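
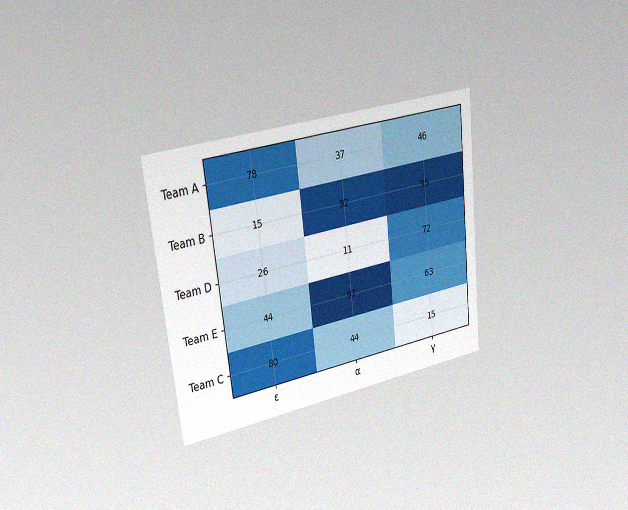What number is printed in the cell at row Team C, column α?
44

The chart is tilted about 6° counter-clockwise and viewed slightly from the left, with some photo noise. The (Team C, α) cell reads 44.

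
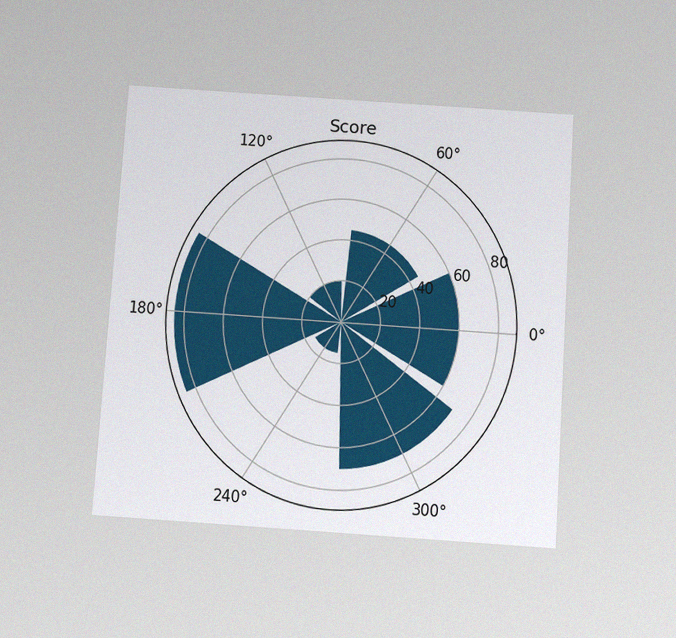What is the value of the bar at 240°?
The chart is tilted about 4° clockwise and viewed slightly from below, with some photo noise. The bar at 240° reaches 15 on the radial axis.

15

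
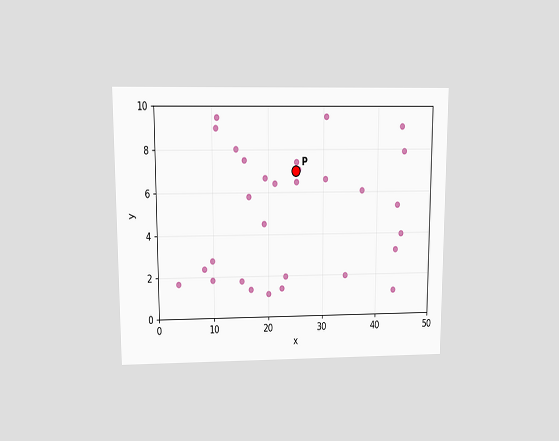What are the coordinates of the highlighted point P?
The chart is viewed at a slight angle. Following the gridlines from P to each axis, P sits at (25, 7).

(25, 7)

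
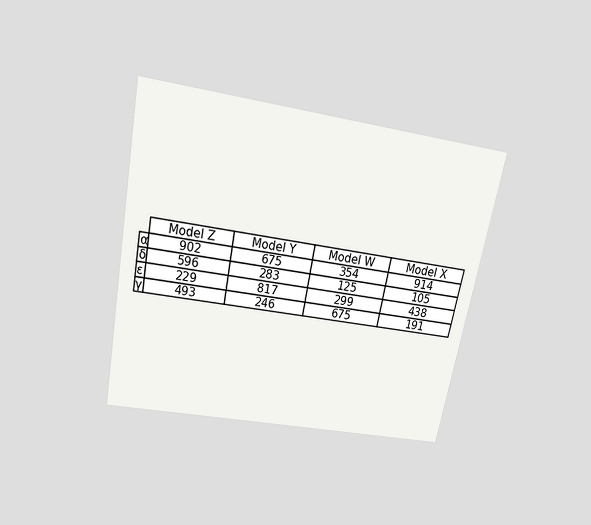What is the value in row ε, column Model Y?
The chart is tilted about 11° clockwise and viewed slightly from above. The (ε, Model Y) cell reads 817.

817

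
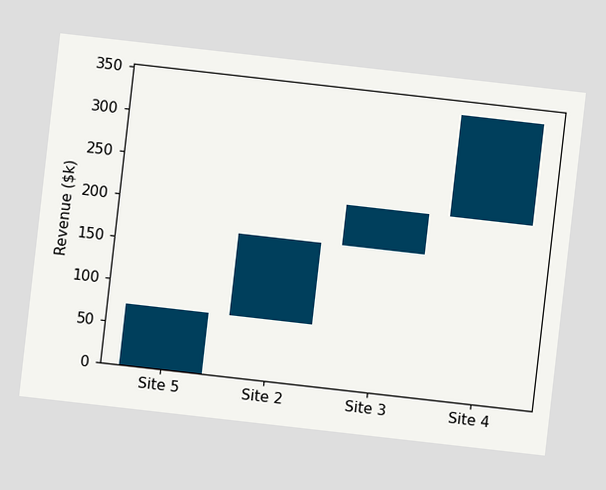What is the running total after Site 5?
The chart is tilted about 6° clockwise. After Site 5 the running total reaches $72k.

$72k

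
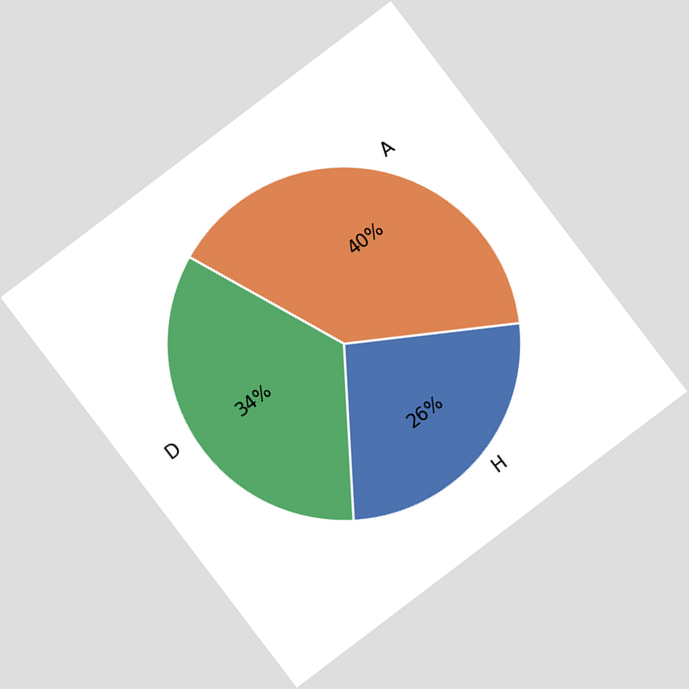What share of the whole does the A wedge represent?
40%

The chart is tilted about 37° counter-clockwise. The A slice takes up 40% of the pie.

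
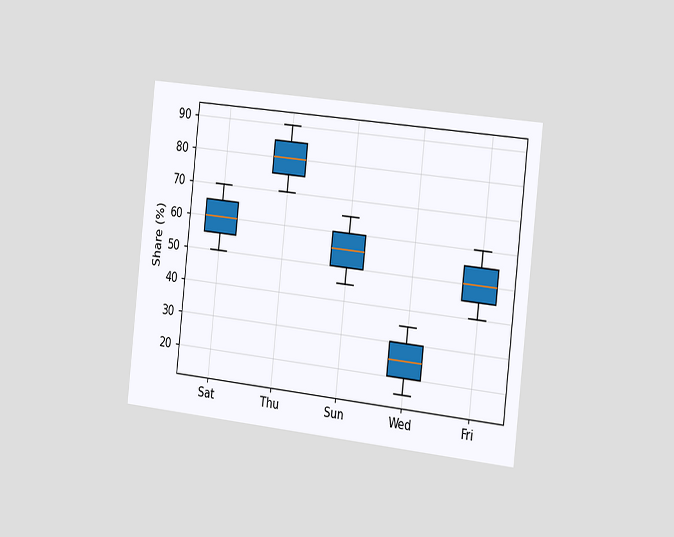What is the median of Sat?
60%

The chart is tilted about 6° clockwise and viewed slightly from the right. The median line in the Sat box sits at 60%.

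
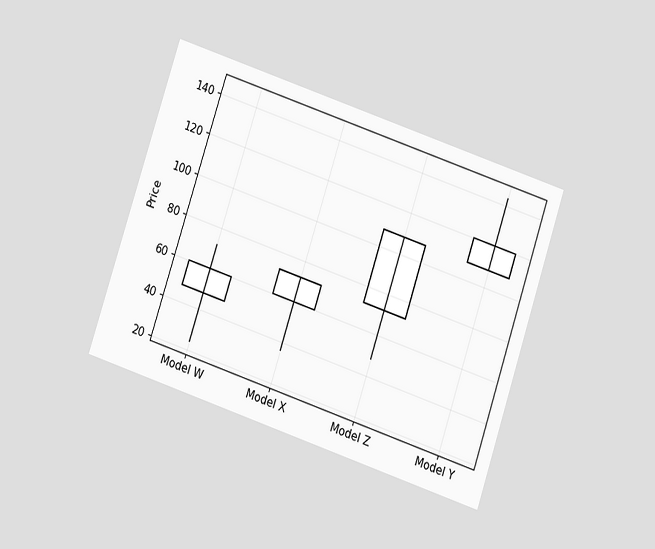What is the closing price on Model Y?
The chart is tilted about 18° clockwise and viewed at a slight angle. The Model Y candle closes at 120.

120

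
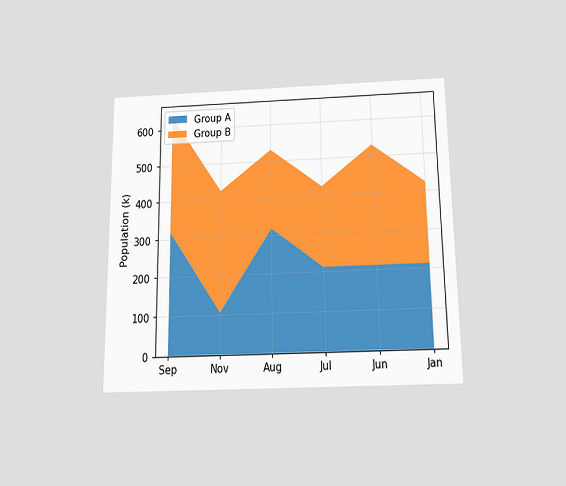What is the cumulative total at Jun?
530k

The chart is viewed slightly from below. The stacked total at Jun reaches 530k.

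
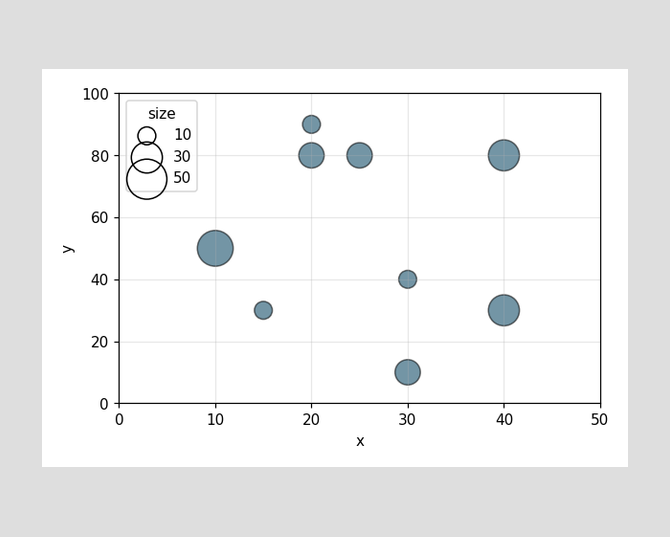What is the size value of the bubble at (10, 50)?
40

Matching the bubble at (10, 50) against the size legend gives 40.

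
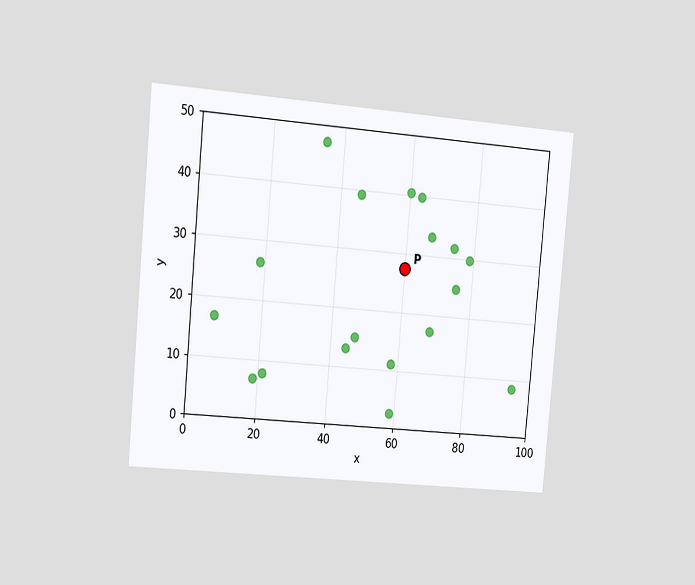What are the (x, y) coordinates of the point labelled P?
The chart is tilted about 5° clockwise and viewed slightly from the left. Following the gridlines from P to each axis, P sits at (60, 27.5).

(60, 27.5)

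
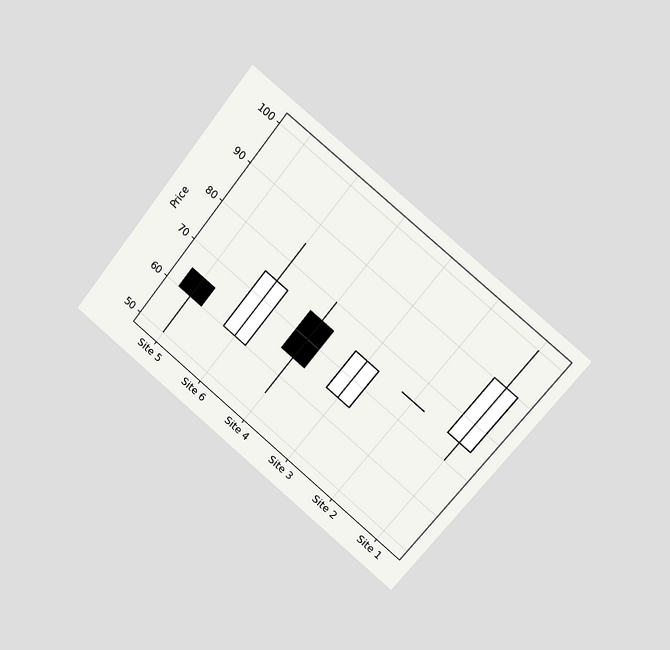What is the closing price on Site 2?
75

The chart is tilted about 39° clockwise and viewed slightly from the right. The Site 2 candle closes at 75.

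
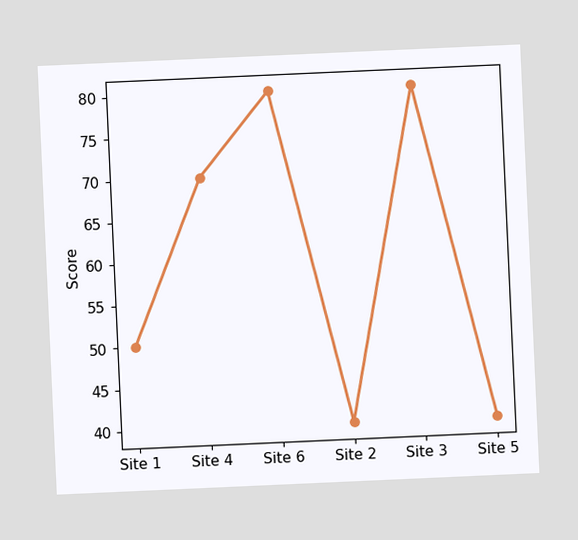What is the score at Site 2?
40

The chart is tilted about 3° counter-clockwise. At Site 2, the line is at 40.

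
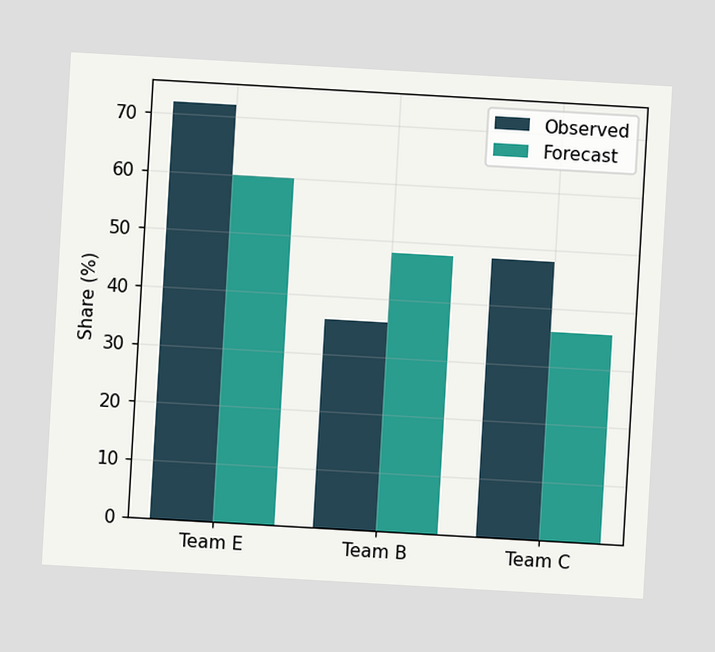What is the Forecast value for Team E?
The chart is tilted about 3° clockwise. The Forecast bar at Team E reaches 60% on the y-axis.

60%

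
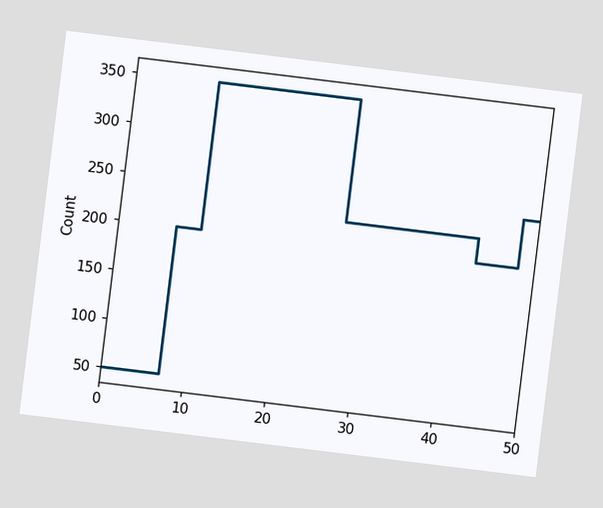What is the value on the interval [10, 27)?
350

The chart is tilted about 7° clockwise. On [10, 27) the step sits at 350.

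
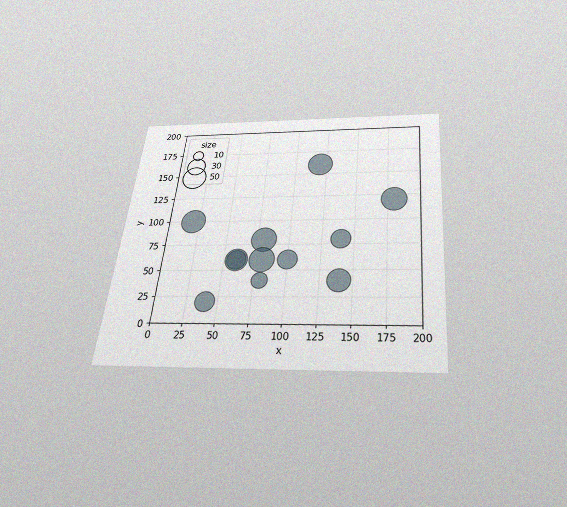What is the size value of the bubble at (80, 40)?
The chart is tilted about 6° clockwise and viewed slightly from below, with some photo noise. Matching the bubble at (80, 40) against the size legend gives 20.

20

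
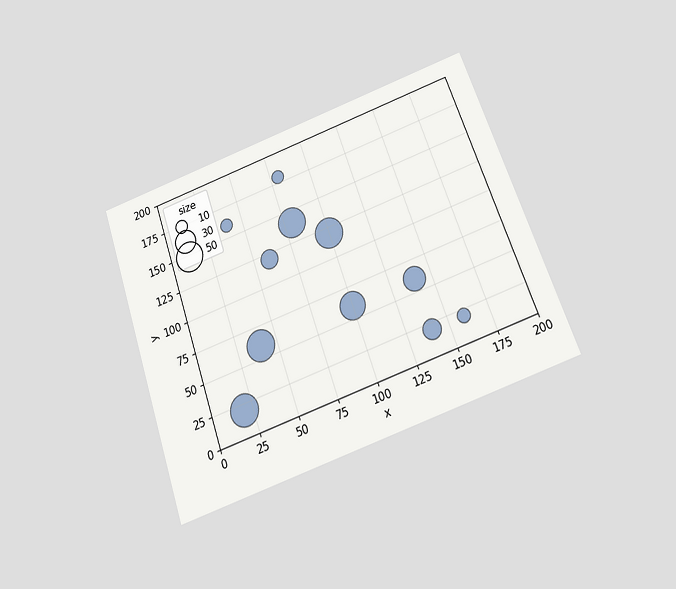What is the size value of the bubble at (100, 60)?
The chart is tilted about 19° counter-clockwise and viewed slightly from below. Matching the bubble at (100, 60) against the size legend gives 40.

40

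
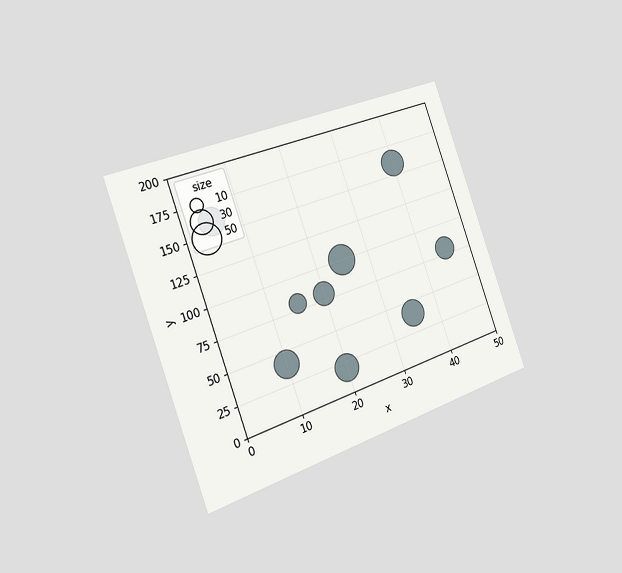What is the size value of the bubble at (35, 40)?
The chart is tilted about 20° counter-clockwise and viewed slightly from the left. Matching the bubble at (35, 40) against the size legend gives 40.

40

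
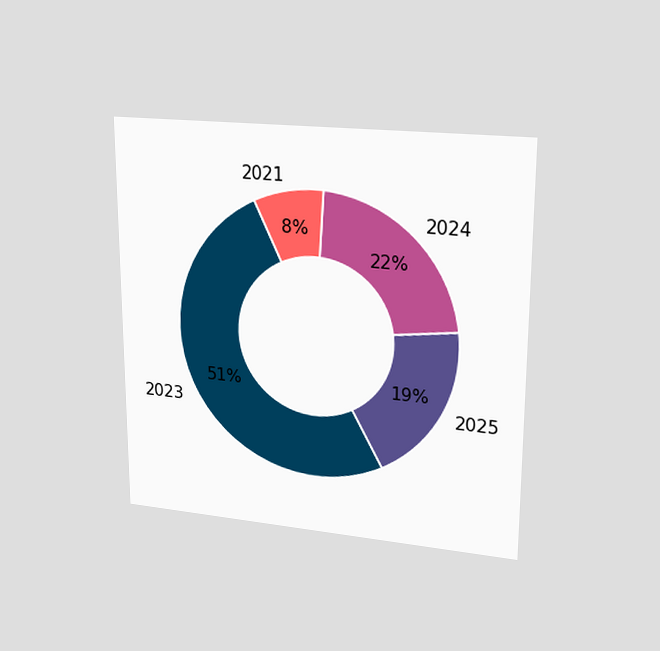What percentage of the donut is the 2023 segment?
51%

The chart is viewed at a slight angle. The 2023 segment takes up 51% of the ring.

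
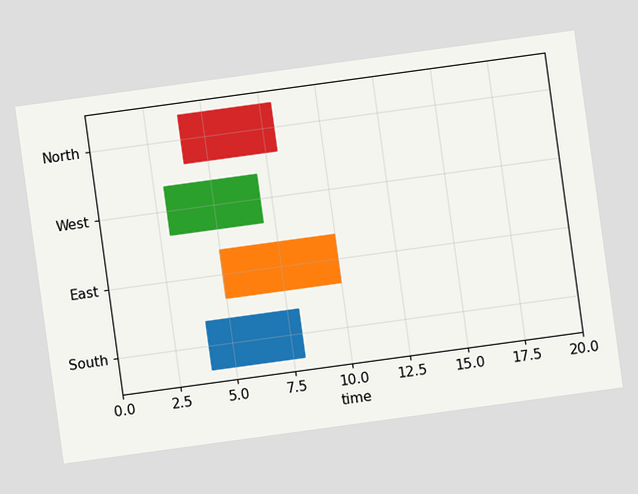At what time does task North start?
The chart is tilted about 8° counter-clockwise. The North bar begins at t=4.

4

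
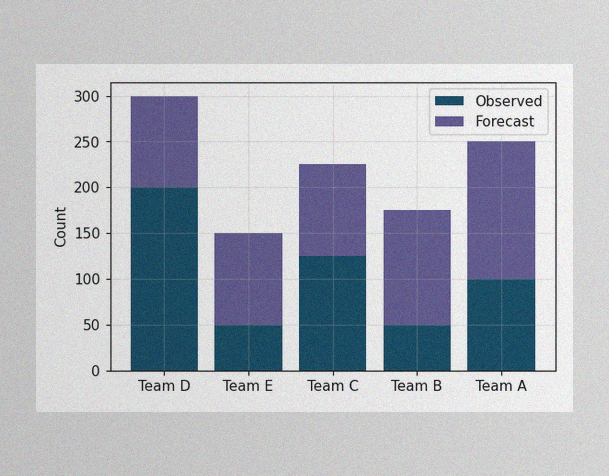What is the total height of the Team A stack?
The image has some photo noise and uneven lighting. The Team A stack's top reaches 250 on the y-axis.

250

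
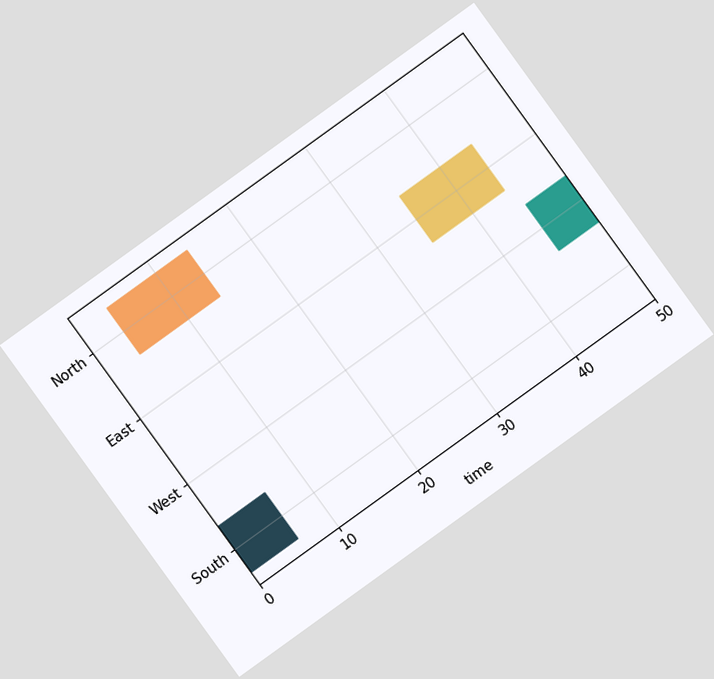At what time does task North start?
4

The chart is tilted about 36° counter-clockwise. The North bar begins at t=4.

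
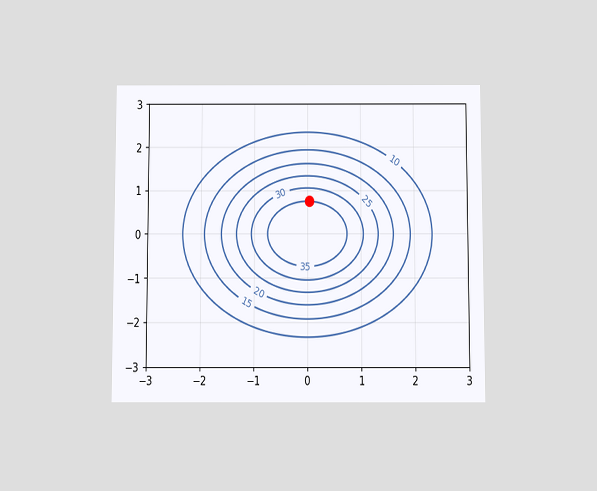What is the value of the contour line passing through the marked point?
The chart is viewed slightly from below. The marked point sits on the contour labelled 35.

35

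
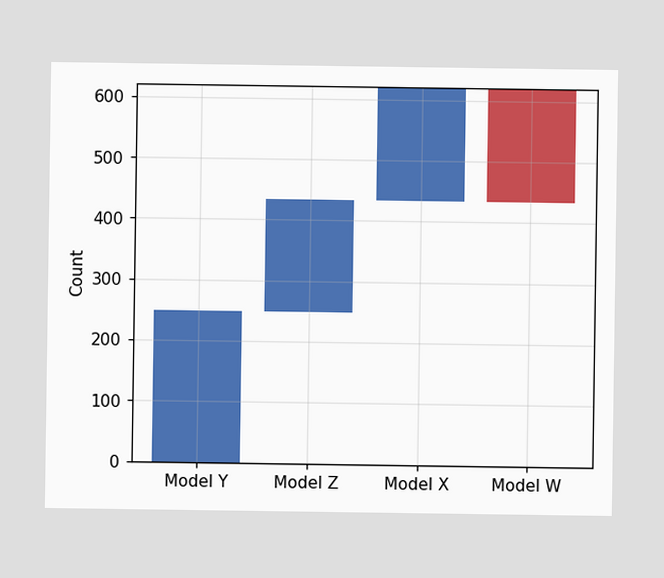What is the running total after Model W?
After Model W the running total reaches 434.

434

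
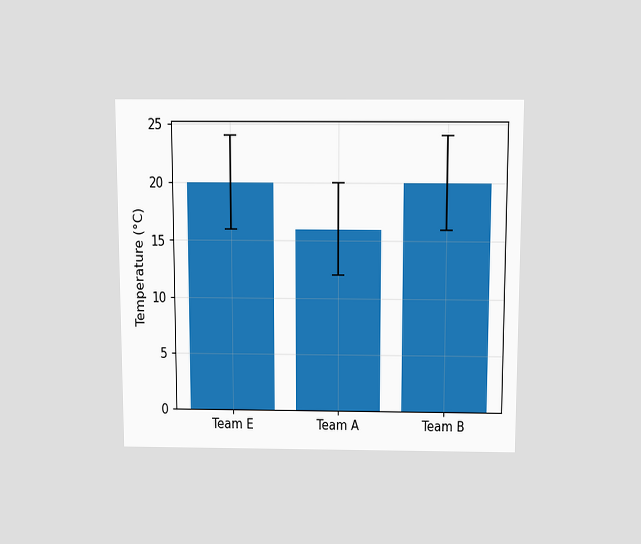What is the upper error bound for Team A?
20°C

The chart is viewed slightly from above. The Team A bar's upper whisker reaches 20°C.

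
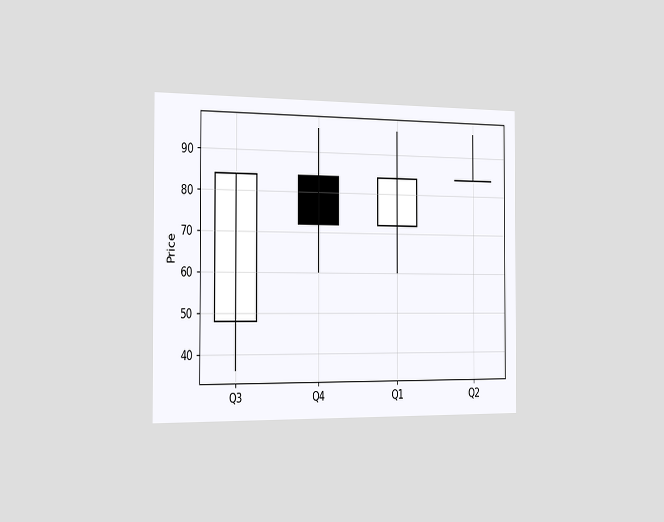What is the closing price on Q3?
84

The chart is viewed slightly from the left. The Q3 candle closes at 84.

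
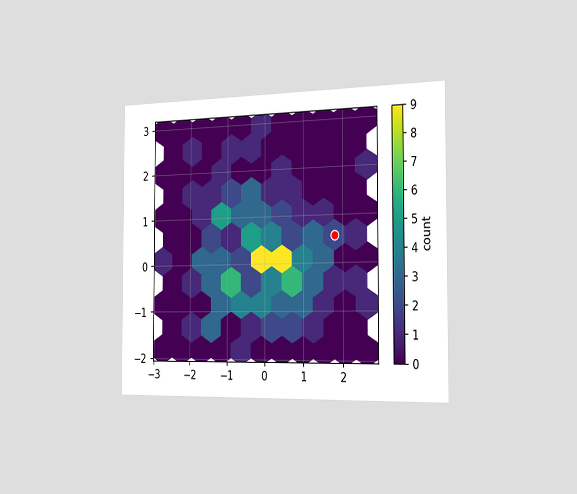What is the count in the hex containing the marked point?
The chart is viewed slightly from the right. The marked hex reads 2 on the colorbar.

2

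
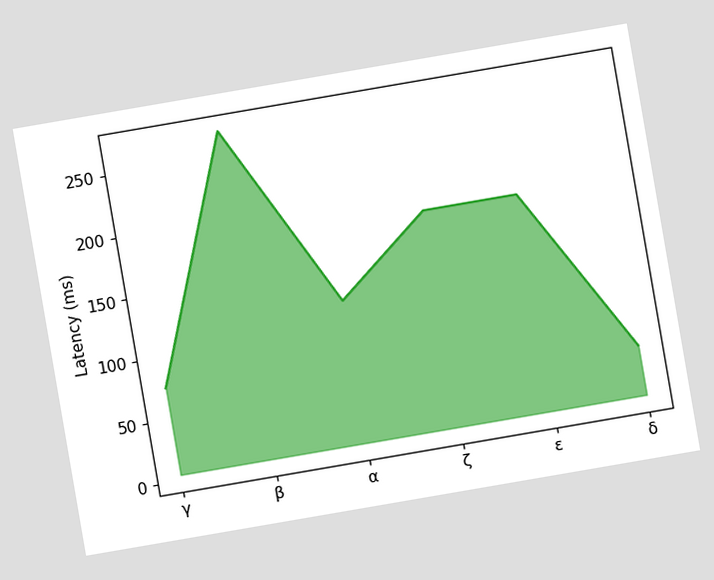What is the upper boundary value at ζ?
180ms

The chart is tilted about 10° counter-clockwise. At ζ the upper boundary is at 180ms.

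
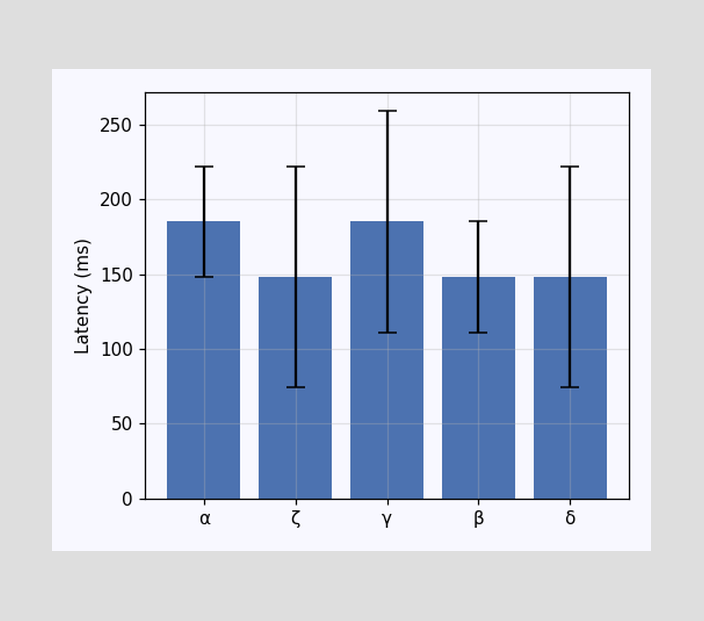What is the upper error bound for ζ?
222ms

The ζ bar's upper whisker reaches 222ms.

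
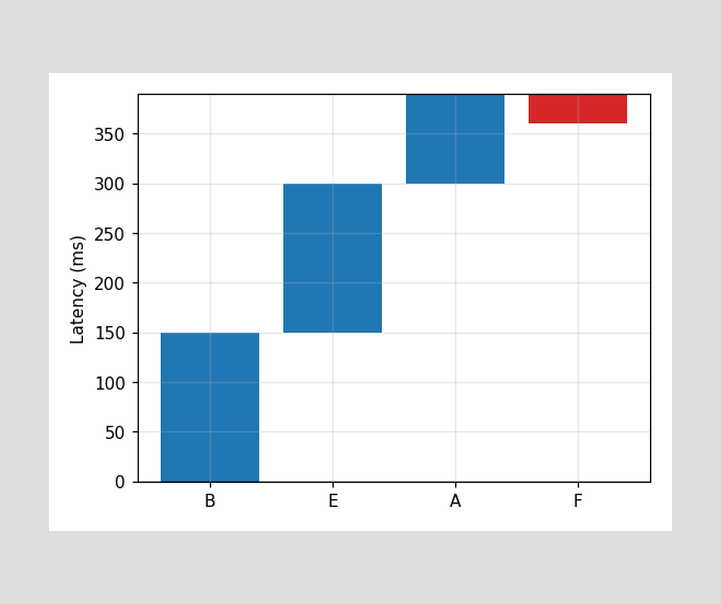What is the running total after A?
After A the running total reaches 390ms.

390ms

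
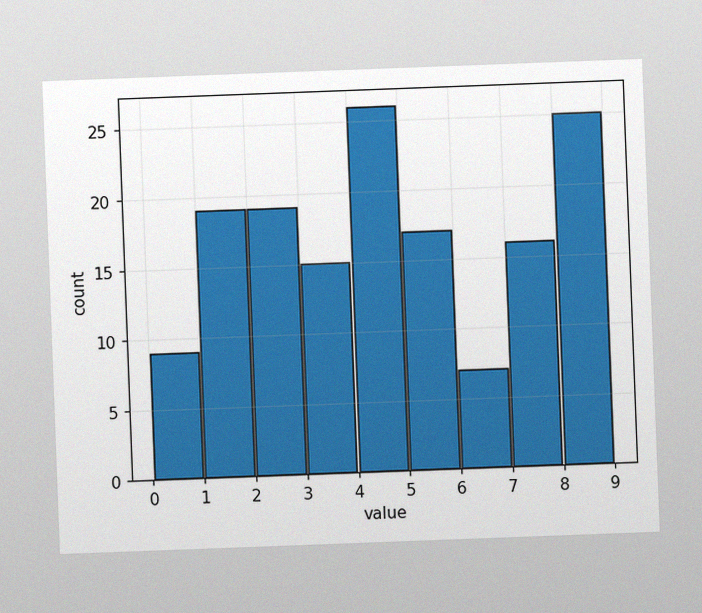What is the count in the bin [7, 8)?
16

The chart is tilted about 2° counter-clockwise, with some photo noise. The [7, 8) bin has height 16.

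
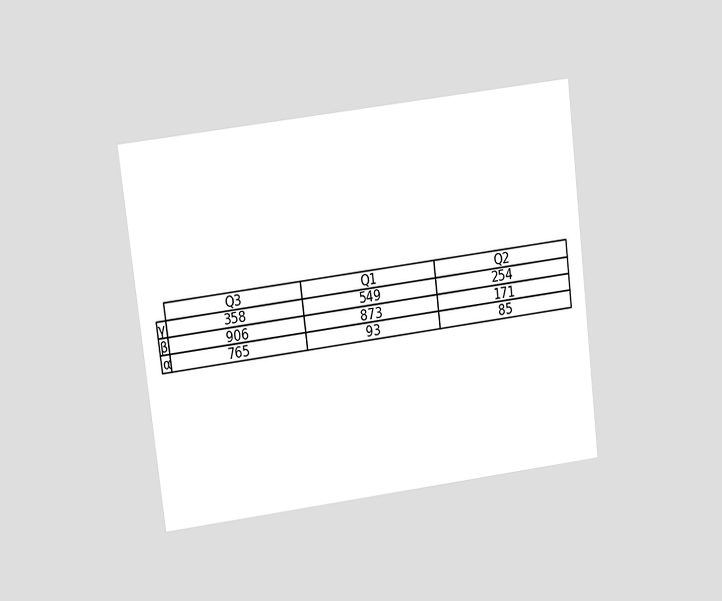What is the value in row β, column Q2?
The chart is tilted about 7° counter-clockwise and viewed at a slight angle. The (β, Q2) cell reads 171.

171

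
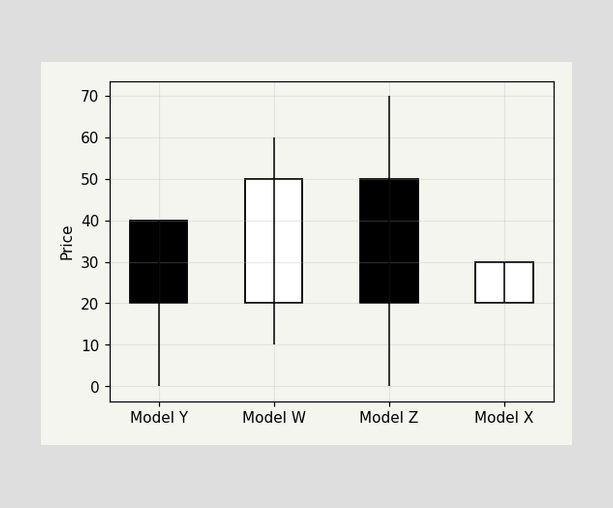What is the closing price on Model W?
The Model W candle closes at 50.

50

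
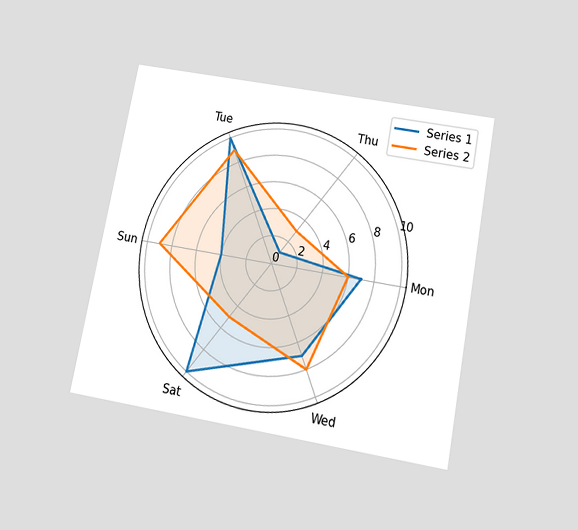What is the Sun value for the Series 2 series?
9

The chart is tilted about 11° clockwise and viewed slightly from below. On the Sun axis, Series 2 reaches 9.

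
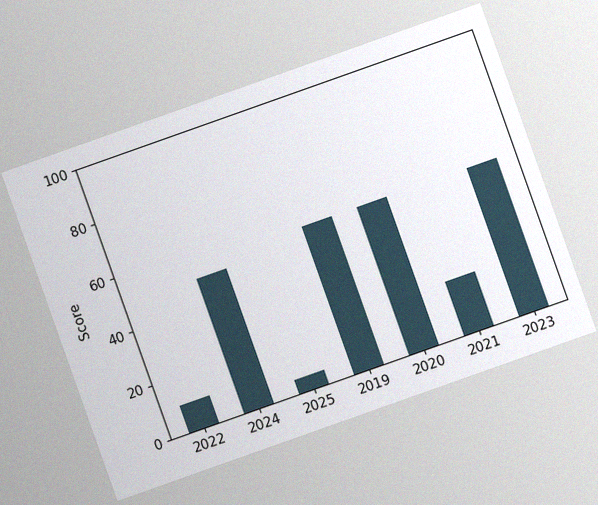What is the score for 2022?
The chart is tilted about 20° counter-clockwise, with some photo noise. Reading along the chart's y-axis, the 2022 bar reaches 10.

10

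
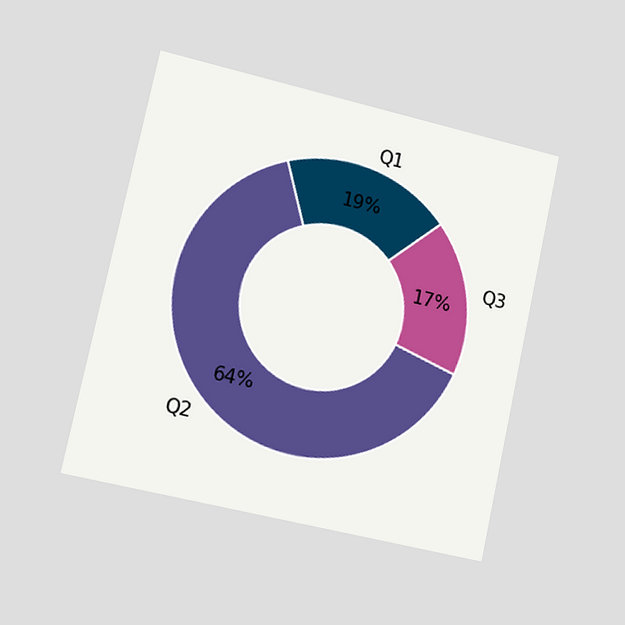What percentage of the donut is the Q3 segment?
17%

The chart is tilted about 12° clockwise and viewed slightly from the left. The Q3 segment takes up 17% of the ring.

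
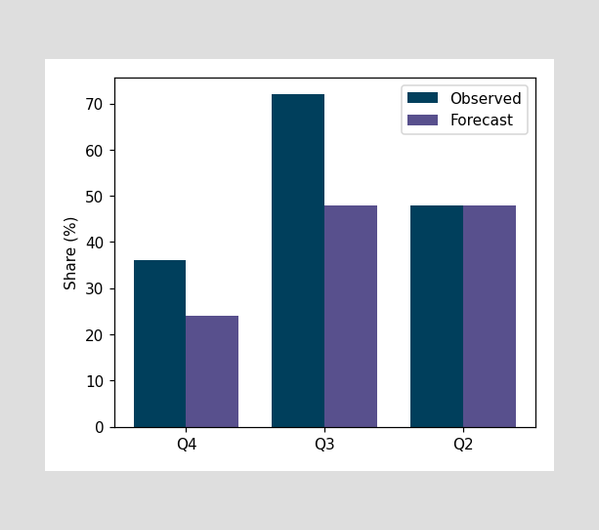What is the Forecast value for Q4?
24%

The Forecast bar at Q4 reaches 24% on the y-axis.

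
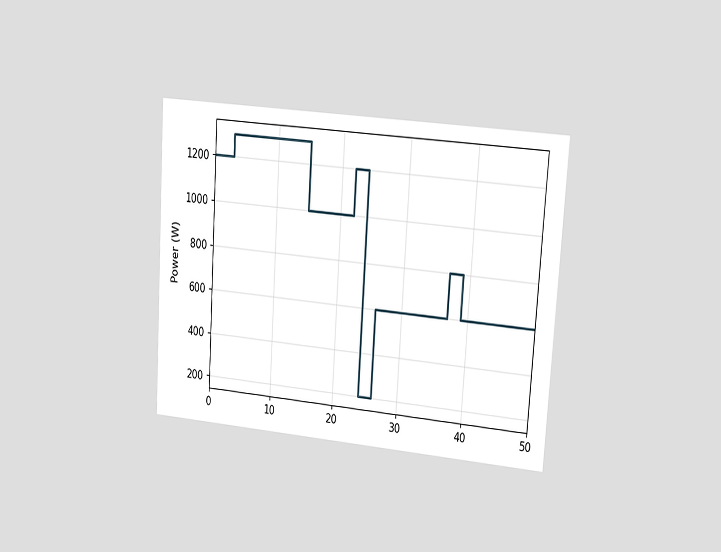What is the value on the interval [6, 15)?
The chart is tilted about 4° clockwise and viewed slightly from the right. On [6, 15) the step sits at 1300W.

1300W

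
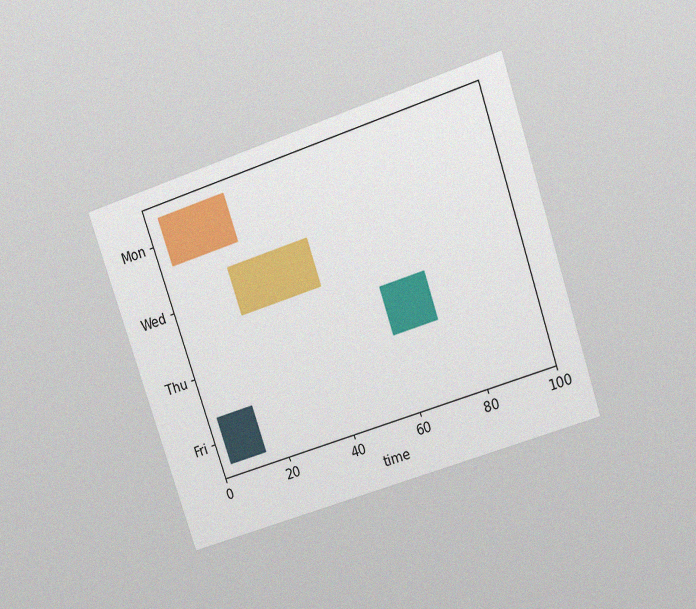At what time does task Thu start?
The chart is tilted about 19° counter-clockwise and viewed slightly from above, with some photo noise. The Thu bar begins at t=59.

59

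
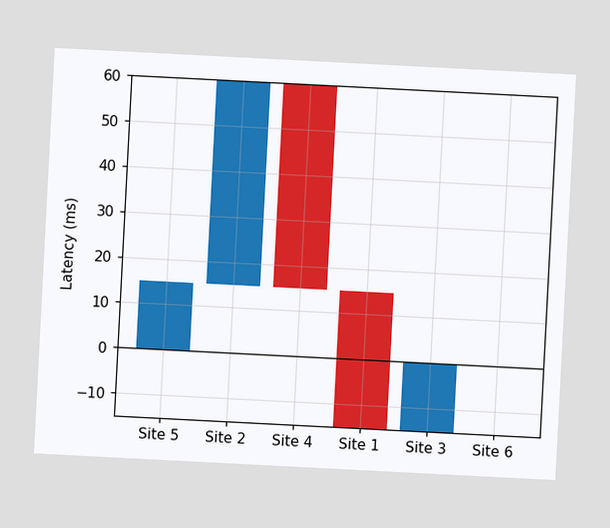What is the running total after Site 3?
The chart is tilted about 3° clockwise. After Site 3 the running total reaches 0ms.

0ms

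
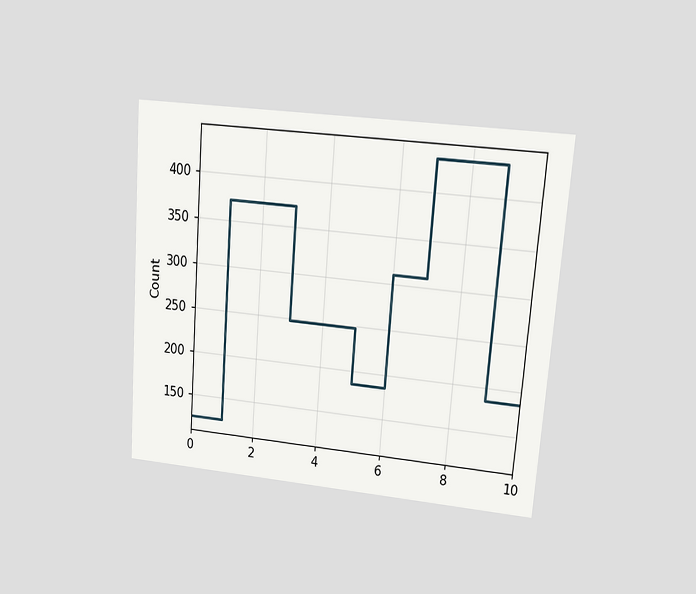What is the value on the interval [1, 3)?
372

The chart is tilted about 4° clockwise and viewed at a slight angle. On [1, 3) the step sits at 372.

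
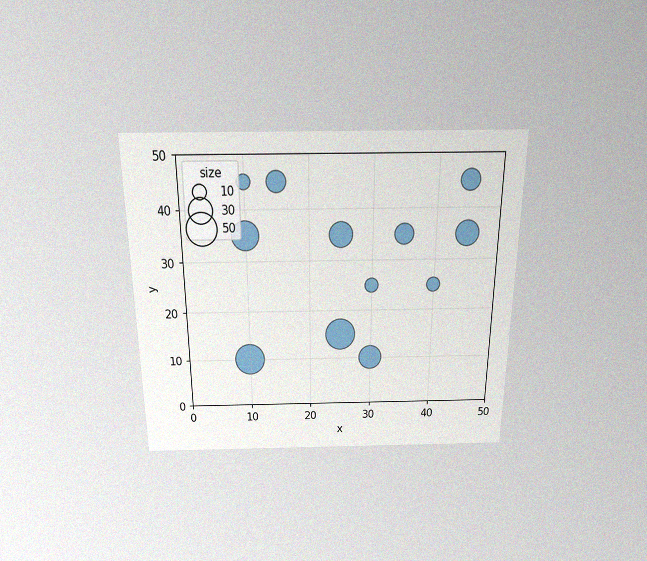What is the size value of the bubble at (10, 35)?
The chart is viewed slightly from above, with some photo noise. Matching the bubble at (10, 35) against the size legend gives 40.

40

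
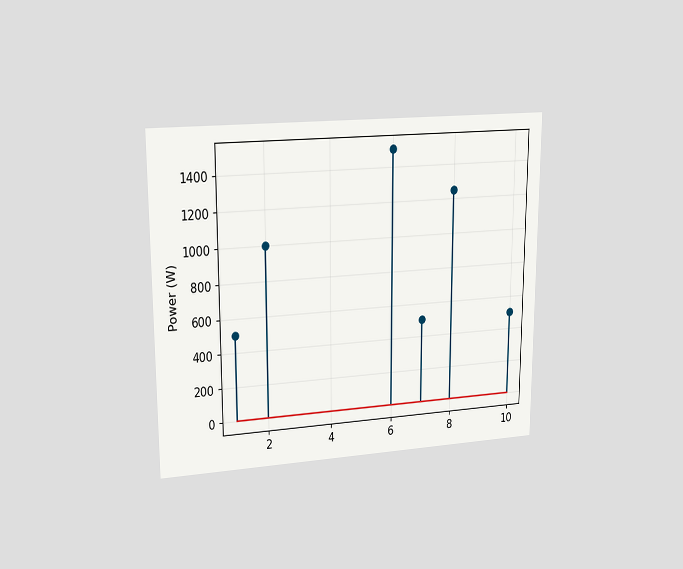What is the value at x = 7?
500W

The chart is viewed at a slight angle. The stem at x=7 reaches 500W.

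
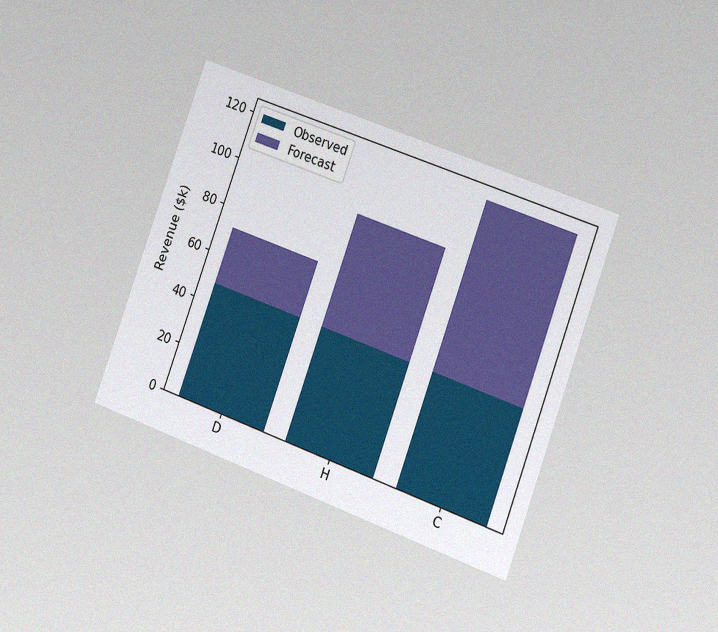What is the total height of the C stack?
$120k

The chart is tilted about 20° clockwise and viewed slightly from the right, with some photo noise. The C stack's top reaches $120k on the y-axis.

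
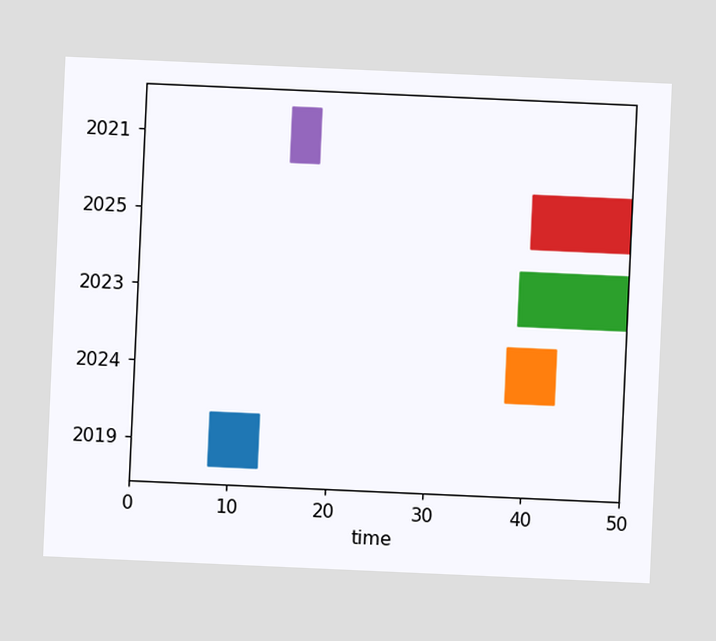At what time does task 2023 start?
The chart is tilted about 3° clockwise. The 2023 bar begins at t=39.

39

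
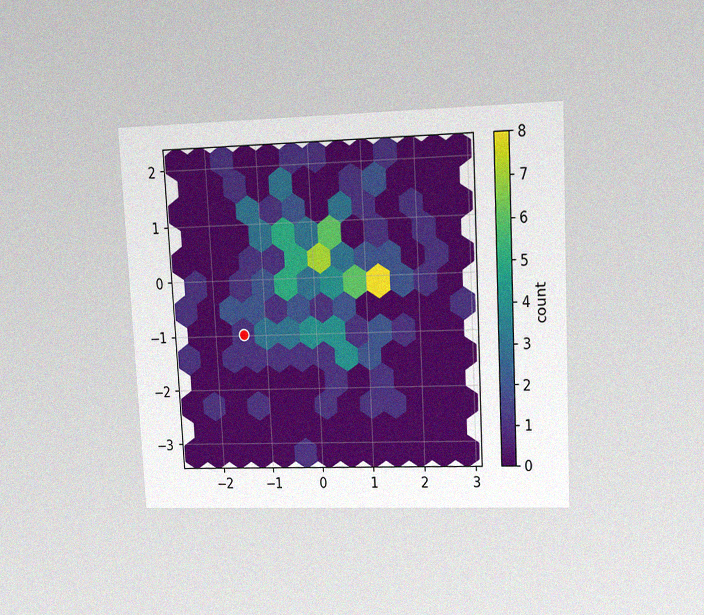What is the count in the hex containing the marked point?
1

The chart is tilted about 3° counter-clockwise and viewed at a slight angle, with some photo noise. The marked hex reads 1 on the colorbar.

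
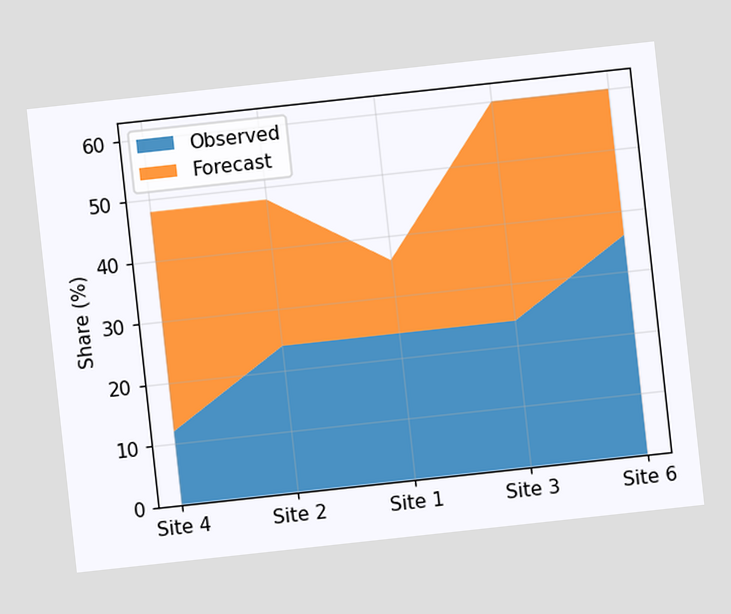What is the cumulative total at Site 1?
The chart is tilted about 6° counter-clockwise. The stacked total at Site 1 reaches 36%.

36%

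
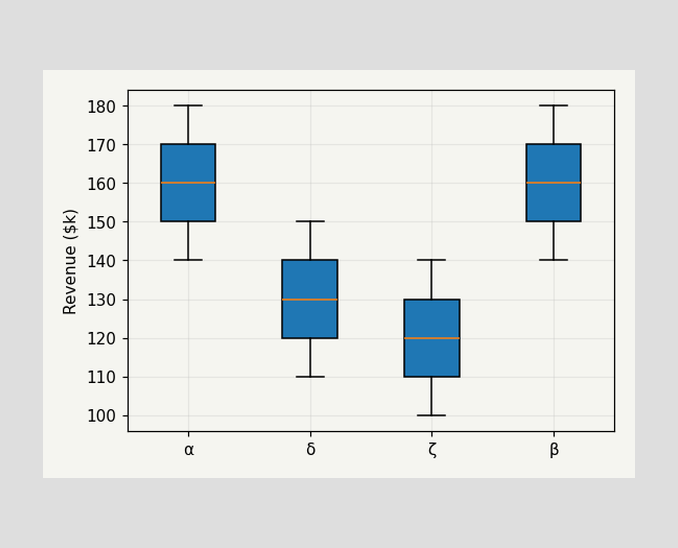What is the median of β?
The median line in the β box sits at $160k.

$160k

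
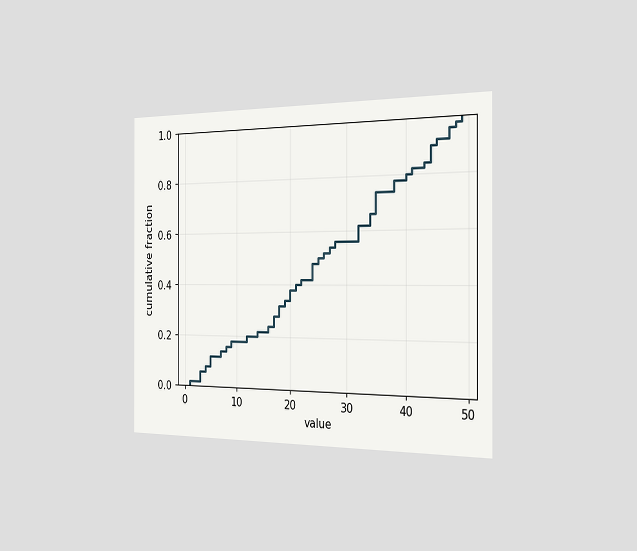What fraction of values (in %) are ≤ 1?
2%

The chart is viewed slightly from the right. At x=1 the ECDF step is at 2%.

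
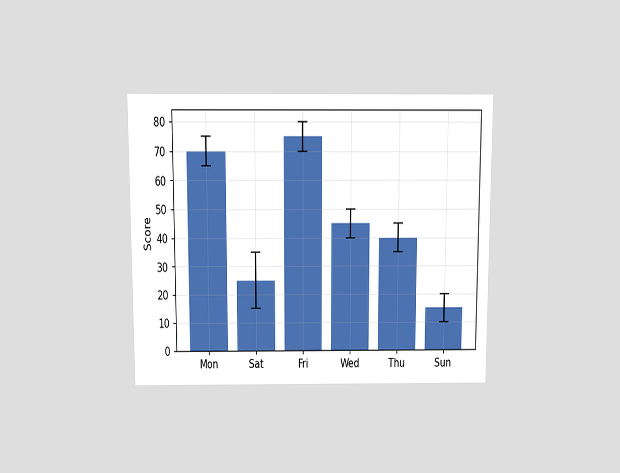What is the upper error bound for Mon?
The chart is viewed slightly from above. The Mon bar's upper whisker reaches 75.

75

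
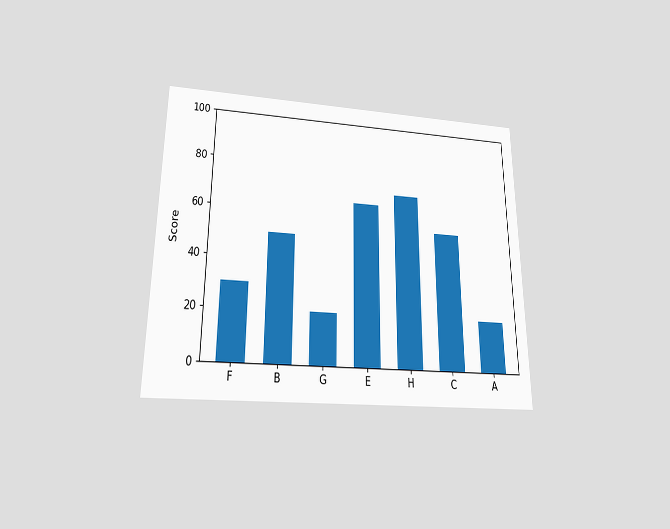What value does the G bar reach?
The chart is viewed slightly from below. Reading along the chart's y-axis, the G bar reaches 20.

20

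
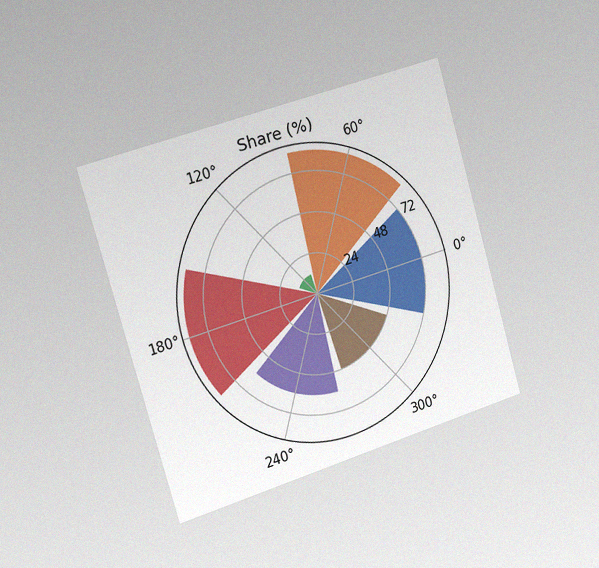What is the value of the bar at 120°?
The chart is tilted about 16° counter-clockwise and viewed slightly from the left, with some photo noise. The bar at 120° reaches 12% on the radial axis.

12%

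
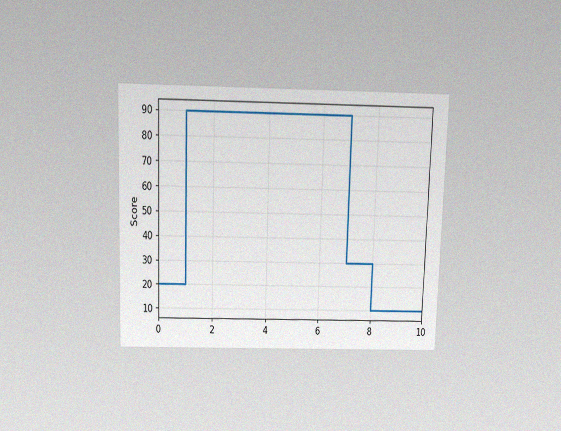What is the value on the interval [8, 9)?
10

The chart is viewed slightly from above, with some photo noise. On [8, 9) the step sits at 10.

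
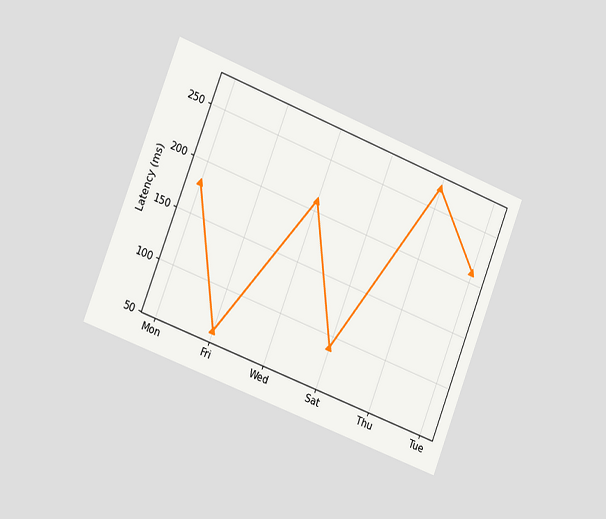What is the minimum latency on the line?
60ms

The chart is tilted about 21° clockwise and viewed slightly from the left. The lowest point is at Fri, and reading across to the y-axis gives 60ms.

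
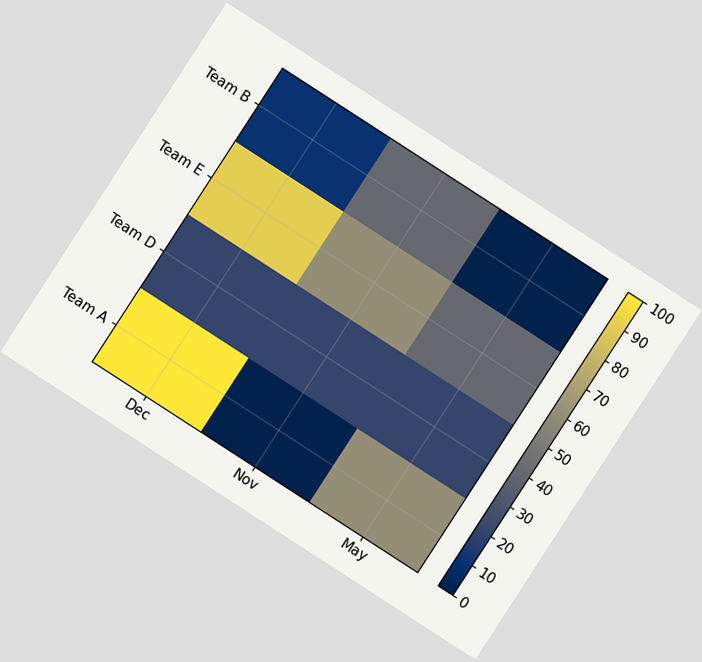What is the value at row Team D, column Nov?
The chart is tilted about 33° clockwise. Matching cell (Team D, Nov) against the colorbar gives 20.

20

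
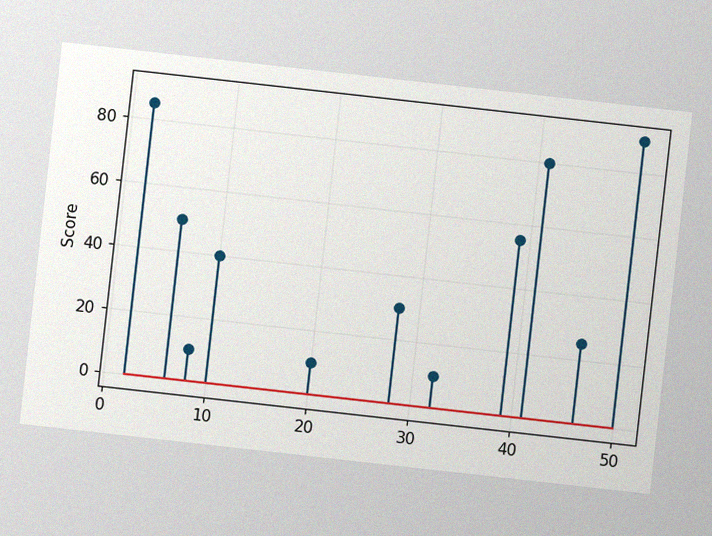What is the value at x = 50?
The chart is tilted about 6° clockwise, with some photo noise. The stem at x=50 reaches 90.

90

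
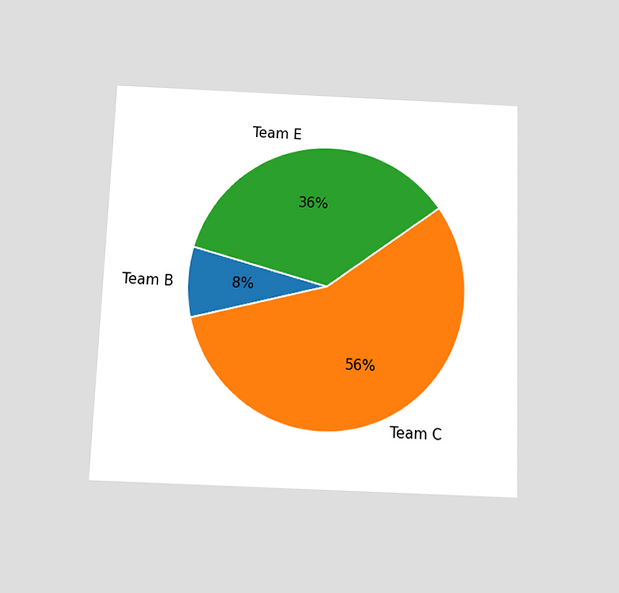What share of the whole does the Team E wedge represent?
36%

The chart is tilted about 2° clockwise and viewed slightly from below. The Team E slice takes up 36% of the pie.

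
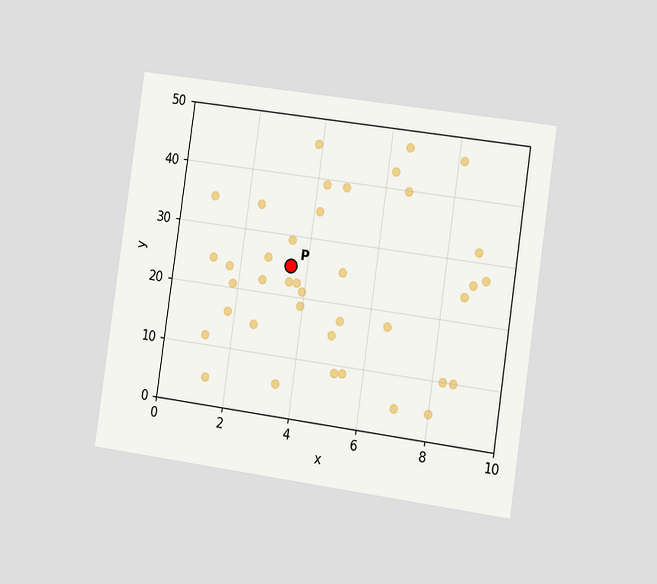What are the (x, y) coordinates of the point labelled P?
The chart is tilted about 8° clockwise and viewed slightly from the right. Following the gridlines from P to each axis, P sits at (3.5, 25).

(3.5, 25)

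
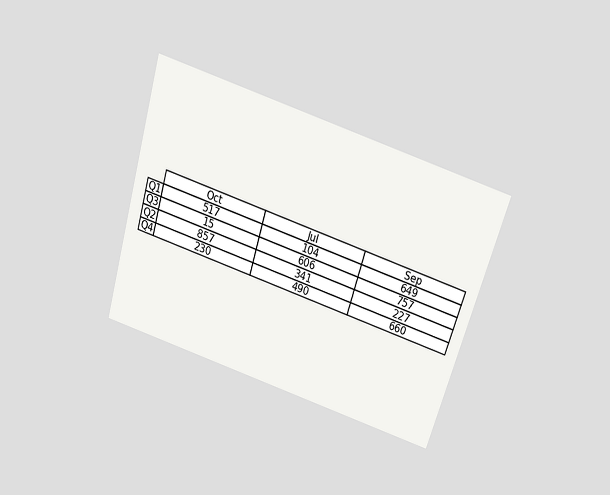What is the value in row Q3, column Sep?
The chart is tilted about 17° clockwise and viewed slightly from above. The (Q3, Sep) cell reads 757.

757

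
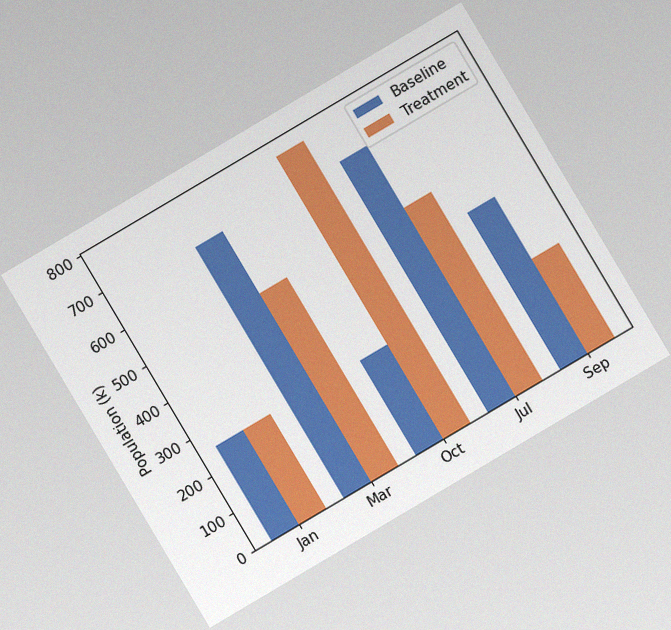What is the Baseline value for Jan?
The chart is tilted about 31° counter-clockwise, with some photo noise. The Baseline bar at Jan reaches 255k on the y-axis.

255k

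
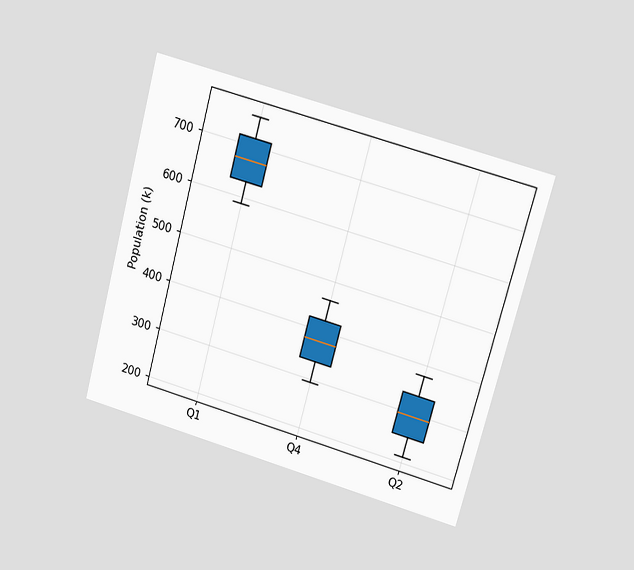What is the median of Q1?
The chart is tilted about 15° clockwise and viewed at a slight angle. The median line in the Q1 box sits at 672k.

672k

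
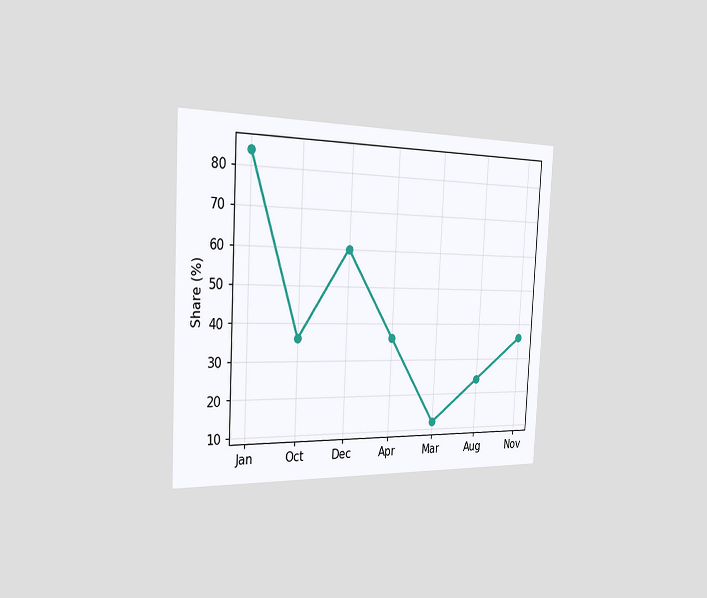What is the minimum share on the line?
12%

The chart is tilted about 3° clockwise and viewed slightly from the left. The lowest point is at Mar, and reading across to the y-axis gives 12%.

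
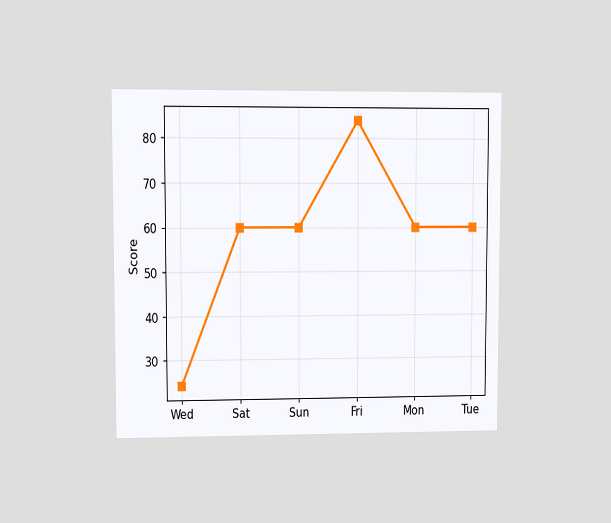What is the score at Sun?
60

The chart is viewed at a slight angle. At Sun, the line is at 60.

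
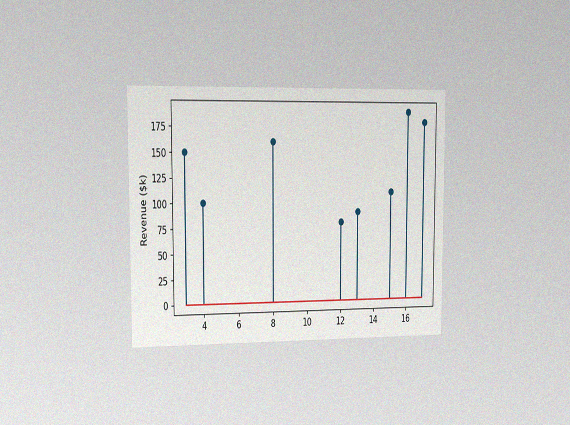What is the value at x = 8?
$160k

The chart is viewed slightly from the left, with some photo noise. The stem at x=8 reaches $160k.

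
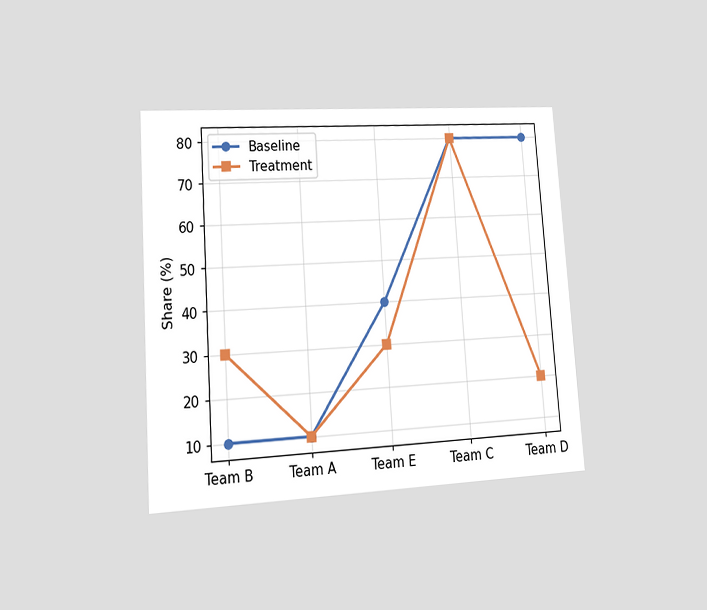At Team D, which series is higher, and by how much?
Baseline, by 60%

The chart is tilted about 4° counter-clockwise and viewed at a slight angle. At Team D, Baseline sits above the other line by 60%.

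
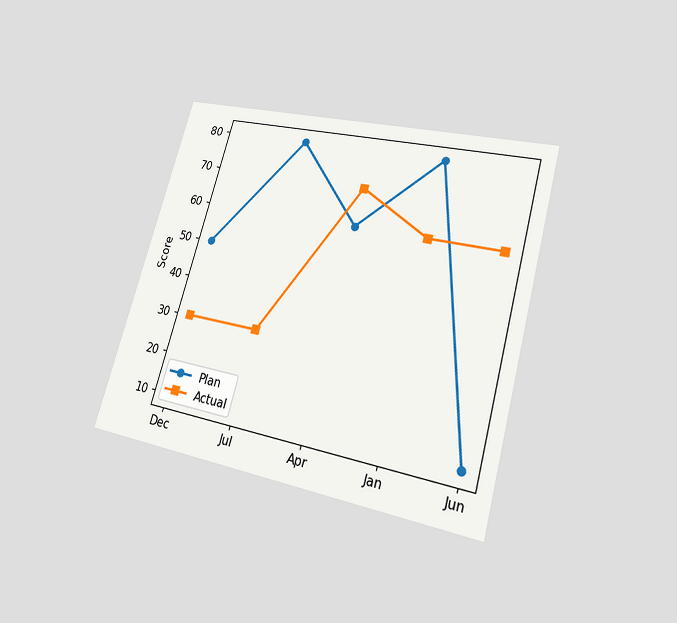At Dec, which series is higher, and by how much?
Plan, by 20

The chart is tilted about 16° clockwise and viewed at a slight angle. At Dec, Plan sits above the other line by 20.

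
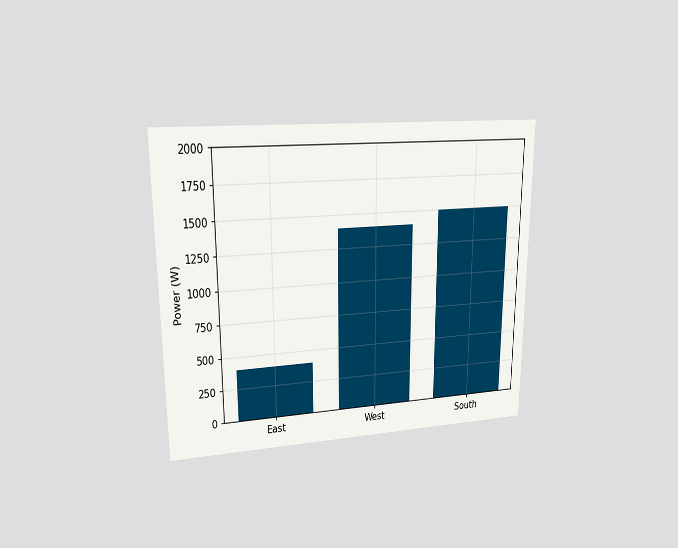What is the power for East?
The chart is viewed at a slight angle. Reading along the chart's y-axis, the East bar reaches 400W.

400W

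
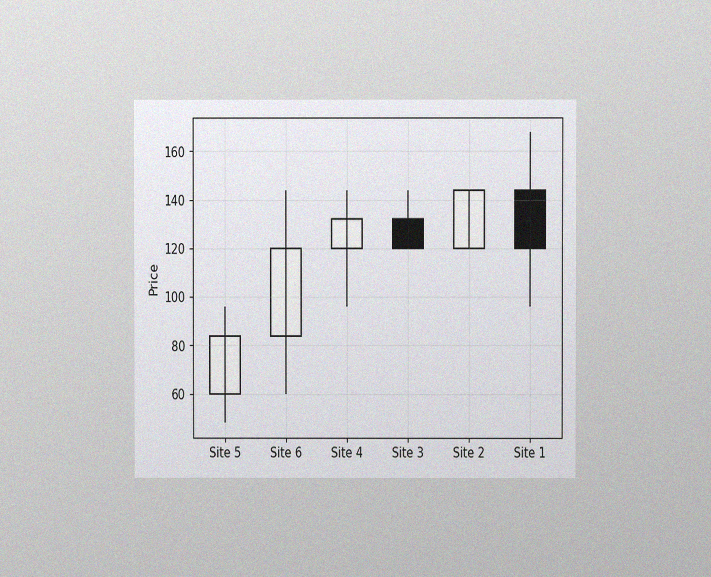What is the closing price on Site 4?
The chart is viewed at a slight angle, with some photo noise. The Site 4 candle closes at 132.

132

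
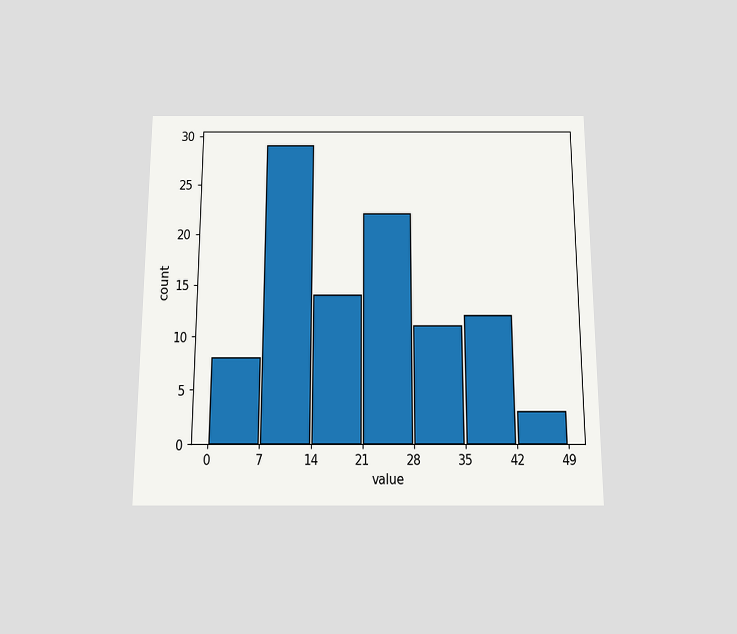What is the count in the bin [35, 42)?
The chart is viewed slightly from below. The [35, 42) bin has height 12.

12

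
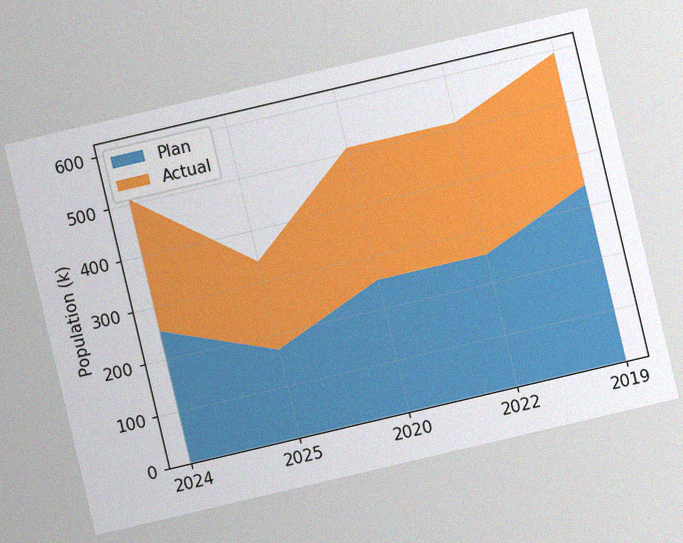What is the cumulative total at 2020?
The chart is tilted about 13° counter-clockwise, with some photo noise. The stacked total at 2020 reaches 510k.

510k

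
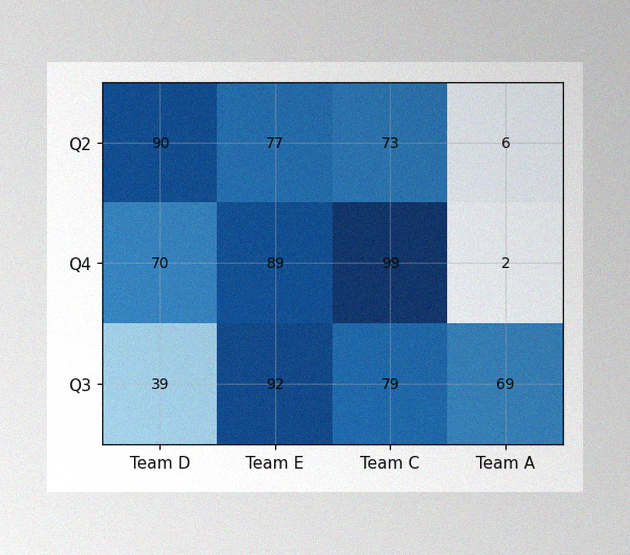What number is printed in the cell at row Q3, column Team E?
92

The image has some photo noise and uneven lighting. The (Q3, Team E) cell reads 92.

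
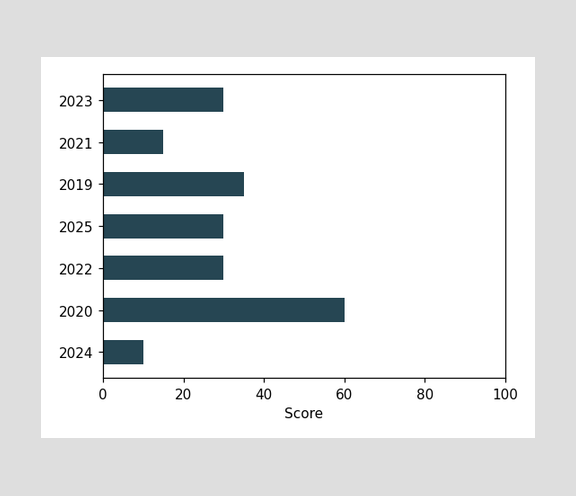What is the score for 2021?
15

Reading along the chart's x-axis, the 2021 bar reaches 15.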